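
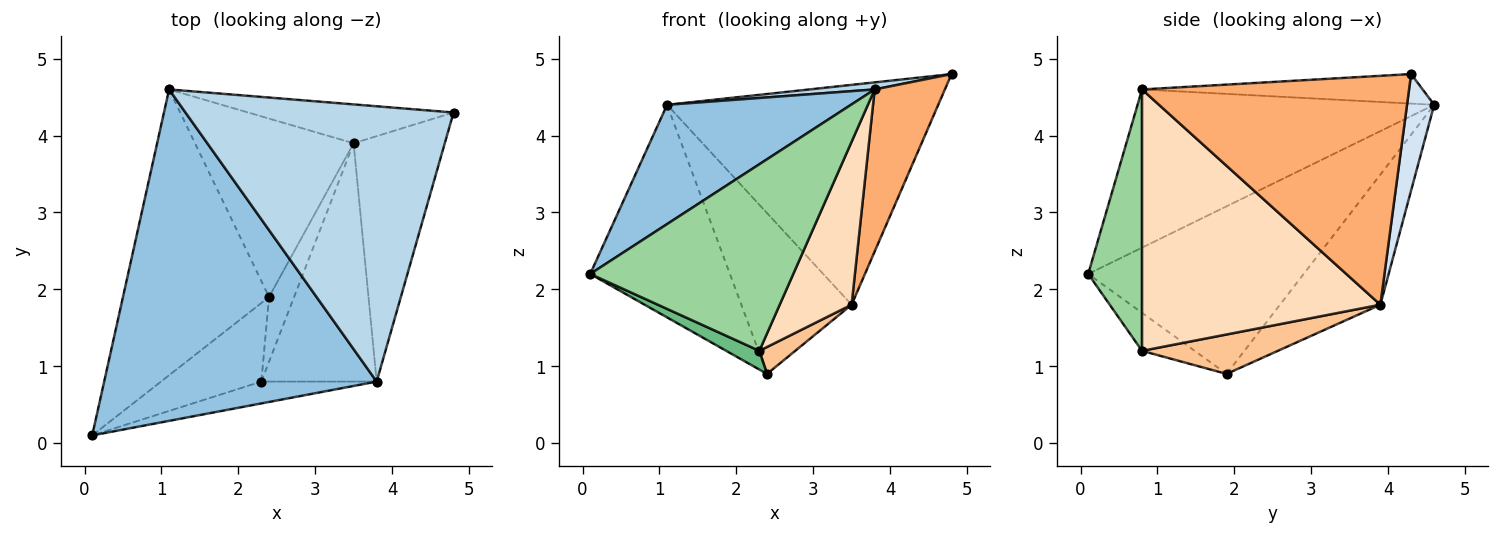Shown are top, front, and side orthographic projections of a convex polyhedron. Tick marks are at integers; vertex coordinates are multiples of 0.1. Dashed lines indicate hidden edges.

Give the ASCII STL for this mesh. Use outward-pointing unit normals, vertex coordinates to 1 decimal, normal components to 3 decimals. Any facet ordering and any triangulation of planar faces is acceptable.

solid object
 facet normal -0.677 0.439 -0.590
  outer loop
   vertex 2.4 1.9 0.9
   vertex 0.1 0.1 2.2
   vertex 1.1 4.6 4.4
  endloop
 endfacet
 facet normal -0.479 -0.297 0.826
  outer loop
   vertex 3.8 0.8 4.6
   vertex 1.1 4.6 4.4
   vertex 0.1 0.1 2.2
  endloop
 endfacet
 facet normal -0.109 -0.025 0.994
  outer loop
   vertex 3.8 0.8 4.6
   vertex 4.8 4.3 4.8
   vertex 1.1 4.6 4.4
  endloop
 endfacet
 facet normal 0.098 0.980 -0.173
  outer loop
   vertex 3.5 3.9 1.8
   vertex 1.1 4.6 4.4
   vertex 4.8 4.3 4.8
  endloop
 endfacet
 facet normal -0.520 0.572 -0.634
  outer loop
   vertex 3.5 3.9 1.8
   vertex 2.4 1.9 0.9
   vertex 1.1 4.6 4.4
  endloop
 endfacet
 facet normal 0.902 -0.237 -0.359
  outer loop
   vertex 3.5 3.9 1.8
   vertex 4.8 4.3 4.8
   vertex 3.8 0.8 4.6
  endloop
 endfacet
 facet normal 0.824 -0.218 -0.523
  outer loop
   vertex 2.3 0.8 1.2
   vertex 2.4 1.9 0.9
   vertex 3.5 3.9 1.8
  endloop
 endfacet
 facet normal 0.882 -0.266 -0.389
  outer loop
   vertex 2.3 0.8 1.2
   vertex 3.5 3.9 1.8
   vertex 3.8 0.8 4.6
  endloop
 endfacet
 facet normal -0.346 -0.218 -0.913
  outer loop
   vertex 2.3 0.8 1.2
   vertex 0.1 0.1 2.2
   vertex 2.4 1.9 0.9
  endloop
 endfacet
 facet normal 0.255 -0.961 -0.112
  outer loop
   vertex 2.3 0.8 1.2
   vertex 3.8 0.8 4.6
   vertex 0.1 0.1 2.2
  endloop
 endfacet
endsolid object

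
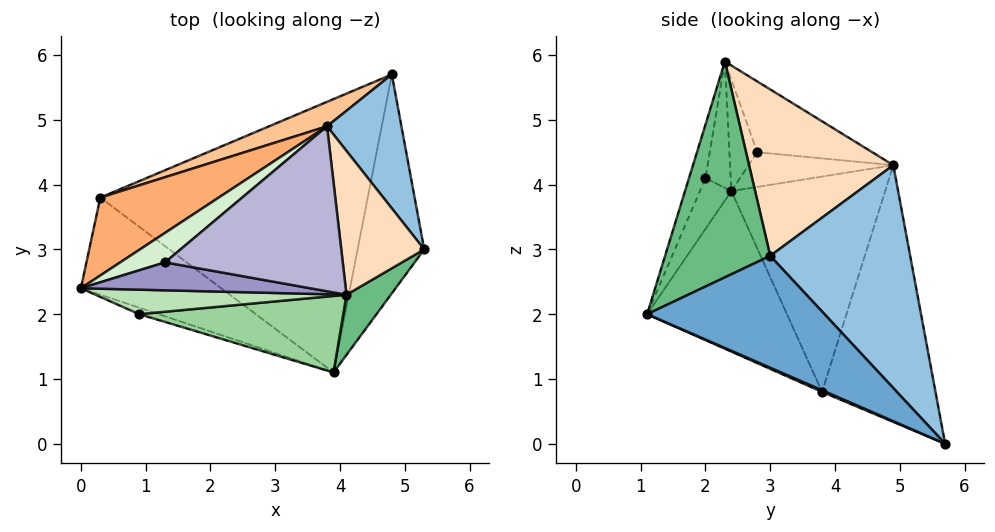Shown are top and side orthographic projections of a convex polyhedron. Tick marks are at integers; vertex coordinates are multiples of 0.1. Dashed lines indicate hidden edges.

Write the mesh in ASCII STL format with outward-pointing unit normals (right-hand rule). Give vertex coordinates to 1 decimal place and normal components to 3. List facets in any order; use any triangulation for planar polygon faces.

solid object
 facet normal 0.800 -0.364 -0.477
  outer loop
   vertex 3.9 1.1 2.0
   vertex 4.8 5.7 0.0
   vertex 5.3 3.0 2.9
  endloop
 endfacet
 facet normal 0.843 0.458 0.281
  outer loop
   vertex 3.8 4.9 4.3
   vertex 5.3 3.0 2.9
   vertex 4.8 5.7 0.0
  endloop
 endfacet
 facet normal -0.375 -0.916 -0.143
  outer loop
   vertex 0.9 2.0 4.1
   vertex 0.0 2.4 3.9
   vertex 3.9 1.1 2.0
  endloop
 endfacet
 facet normal -0.460 -0.792 -0.402
  outer loop
   vertex 0.3 3.8 0.8
   vertex 3.9 1.1 2.0
   vertex 0.0 2.4 3.9
  endloop
 endfacet
 facet normal 0.006 -0.400 -0.917
  outer loop
   vertex 0.3 3.8 0.8
   vertex 4.8 5.7 0.0
   vertex 3.9 1.1 2.0
  endloop
 endfacet
 facet normal -0.546 0.782 0.300
  outer loop
   vertex 0.3 3.8 0.8
   vertex 0.0 2.4 3.9
   vertex 3.8 4.9 4.3
  endloop
 endfacet
 facet normal -0.375 0.923 0.085
  outer loop
   vertex 0.3 3.8 0.8
   vertex 3.8 4.9 4.3
   vertex 4.8 5.7 0.0
  endloop
 endfacet
 facet normal 0.837 0.353 0.417
  outer loop
   vertex 4.1 2.3 5.9
   vertex 5.3 3.0 2.9
   vertex 3.8 4.9 4.3
  endloop
 endfacet
 facet normal 0.759 -0.633 0.156
  outer loop
   vertex 4.1 2.3 5.9
   vertex 3.9 1.1 2.0
   vertex 5.3 3.0 2.9
  endloop
 endfacet
 facet normal -0.078 -0.952 0.297
  outer loop
   vertex 4.1 2.3 5.9
   vertex 0.9 2.0 4.1
   vertex 3.9 1.1 2.0
  endloop
 endfacet
 facet normal -0.391 -0.492 0.778
  outer loop
   vertex 4.1 2.3 5.9
   vertex 0.0 2.4 3.9
   vertex 0.9 2.0 4.1
  endloop
 endfacet
 facet normal -0.477 0.627 0.616
  outer loop
   vertex 1.3 2.8 4.5
   vertex 3.8 4.9 4.3
   vertex 0.0 2.4 3.9
  endloop
 endfacet
 facet normal -0.436 0.071 0.897
  outer loop
   vertex 1.3 2.8 4.5
   vertex 0.0 2.4 3.9
   vertex 4.1 2.3 5.9
  endloop
 endfacet
 facet normal -0.327 0.468 0.821
  outer loop
   vertex 1.3 2.8 4.5
   vertex 4.1 2.3 5.9
   vertex 3.8 4.9 4.3
  endloop
 endfacet
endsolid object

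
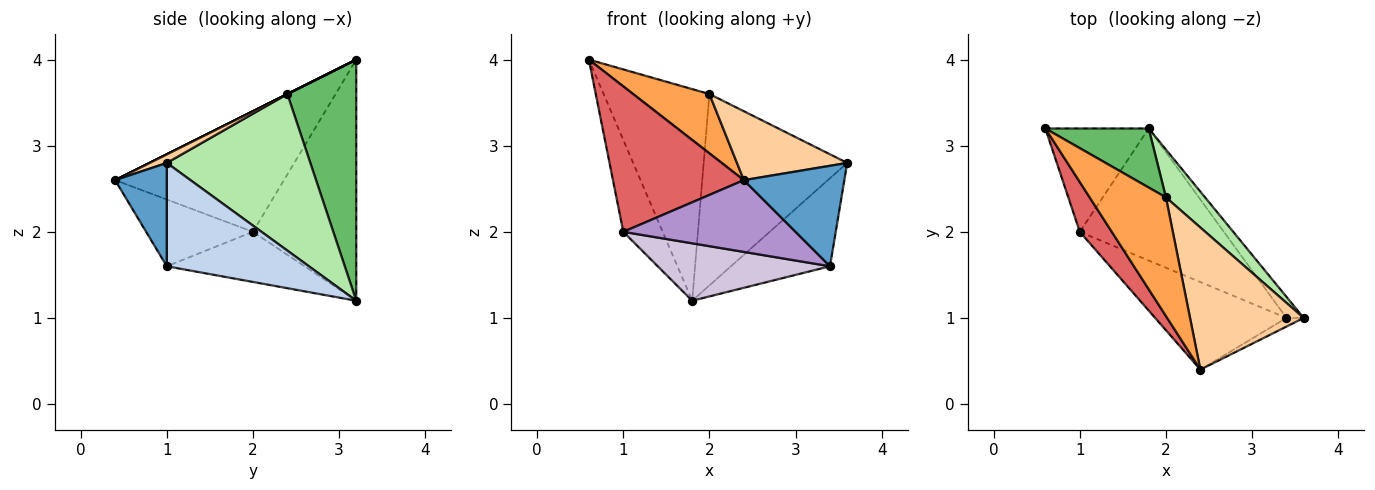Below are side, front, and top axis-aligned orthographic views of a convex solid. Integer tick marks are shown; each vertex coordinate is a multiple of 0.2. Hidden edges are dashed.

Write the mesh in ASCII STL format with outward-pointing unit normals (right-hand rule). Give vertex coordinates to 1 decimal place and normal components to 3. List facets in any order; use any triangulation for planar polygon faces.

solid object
 facet normal 0.456 -0.887 -0.076
  outer loop
   vertex 3.4 1.0 1.6
   vertex 3.6 1.0 2.8
   vertex 2.4 0.4 2.6
  endloop
 endfacet
 facet normal 0.813 0.567 -0.135
  outer loop
   vertex 3.4 1.0 1.6
   vertex 1.8 3.2 1.2
   vertex 3.6 1.0 2.8
  endloop
 endfacet
 facet normal 0.000 -0.447 0.894
  outer loop
   vertex 2.0 2.4 3.6
   vertex 0.6 3.2 4.0
   vertex 2.4 0.4 2.6
  endloop
 endfacet
 facet normal 0.068 -0.435 0.898
  outer loop
   vertex 2.0 2.4 3.6
   vertex 2.4 0.4 2.6
   vertex 3.6 1.0 2.8
  endloop
 endfacet
 facet normal 0.531 0.816 0.228
  outer loop
   vertex 2.0 2.4 3.6
   vertex 1.8 3.2 1.2
   vertex 0.6 3.2 4.0
  endloop
 endfacet
 facet normal 0.696 0.696 0.174
  outer loop
   vertex 2.0 2.4 3.6
   vertex 3.6 1.0 2.8
   vertex 1.8 3.2 1.2
  endloop
 endfacet
 facet normal -0.773 -0.600 0.205
  outer loop
   vertex 1.0 2.0 2.0
   vertex 2.4 0.4 2.6
   vertex 0.6 3.2 4.0
  endloop
 endfacet
 facet normal -0.868 0.330 -0.372
  outer loop
   vertex 1.0 2.0 2.0
   vertex 0.6 3.2 4.0
   vertex 1.8 3.2 1.2
  endloop
 endfacet
 facet normal -0.366 -0.590 -0.720
  outer loop
   vertex 1.0 2.0 2.0
   vertex 3.4 1.0 1.6
   vertex 2.4 0.4 2.6
  endloop
 endfacet
 facet normal -0.304 -0.380 -0.874
  outer loop
   vertex 1.0 2.0 2.0
   vertex 1.8 3.2 1.2
   vertex 3.4 1.0 1.6
  endloop
 endfacet
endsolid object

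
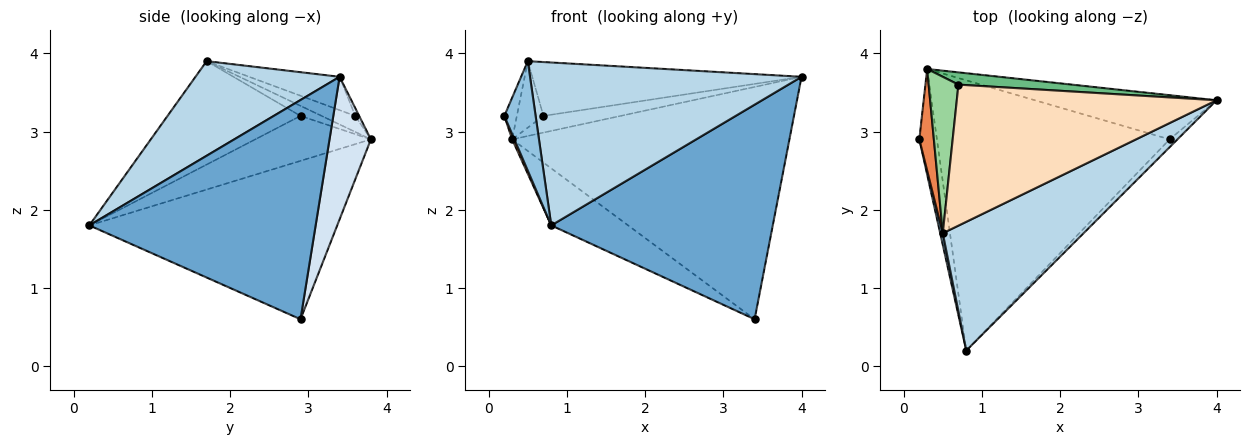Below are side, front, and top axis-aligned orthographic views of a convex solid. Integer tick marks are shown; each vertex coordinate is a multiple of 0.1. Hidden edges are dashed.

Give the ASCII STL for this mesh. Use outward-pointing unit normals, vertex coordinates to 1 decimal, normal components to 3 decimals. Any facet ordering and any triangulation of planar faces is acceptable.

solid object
 facet normal 0.714 -0.699 -0.025
  outer loop
   vertex 3.4 2.9 0.6
   vertex 4.0 3.4 3.7
   vertex 0.8 0.2 1.8
  endloop
 endfacet
 facet normal -0.973 -0.229 0.025
  outer loop
   vertex 0.5 1.7 3.9
   vertex 0.2 2.9 3.2
   vertex 0.8 0.2 1.8
  endloop
 endfacet
 facet normal 0.385 -0.724 0.572
  outer loop
   vertex 0.5 1.7 3.9
   vertex 0.8 0.2 1.8
   vertex 4.0 3.4 3.7
  endloop
 endfacet
 facet normal 0.145 0.972 -0.185
  outer loop
   vertex 0.3 3.8 2.9
   vertex 4.0 3.4 3.7
   vertex 3.4 2.9 0.6
  endloop
 endfacet
 facet normal -0.539 0.320 0.779
  outer loop
   vertex 0.3 3.8 2.9
   vertex 0.2 2.9 3.2
   vertex 0.5 1.7 3.9
  endloop
 endfacet
 facet normal -0.931 -0.018 -0.364
  outer loop
   vertex 0.3 3.8 2.9
   vertex 0.8 0.2 1.8
   vertex 0.2 2.9 3.2
  endloop
 endfacet
 facet normal -0.554 0.172 -0.814
  outer loop
   vertex 0.3 3.8 2.9
   vertex 3.4 2.9 0.6
   vertex 0.8 0.2 1.8
  endloop
 endfacet
 facet normal -0.119 0.354 0.928
  outer loop
   vertex 0.7 3.6 3.2
   vertex 0.5 1.7 3.9
   vertex 4.0 3.4 3.7
  endloop
 endfacet
 facet normal -0.041 0.805 0.591
  outer loop
   vertex 0.7 3.6 3.2
   vertex 4.0 3.4 3.7
   vertex 0.3 3.8 2.9
  endloop
 endfacet
 facet normal -0.443 0.351 0.825
  outer loop
   vertex 0.7 3.6 3.2
   vertex 0.3 3.8 2.9
   vertex 0.5 1.7 3.9
  endloop
 endfacet
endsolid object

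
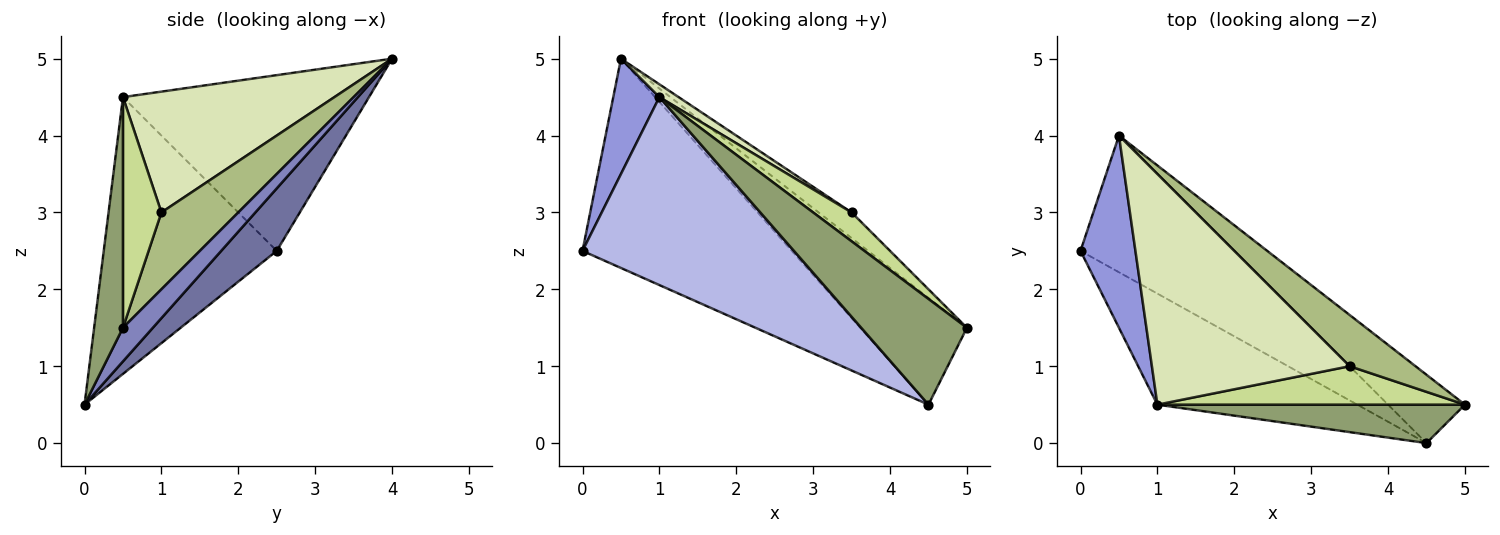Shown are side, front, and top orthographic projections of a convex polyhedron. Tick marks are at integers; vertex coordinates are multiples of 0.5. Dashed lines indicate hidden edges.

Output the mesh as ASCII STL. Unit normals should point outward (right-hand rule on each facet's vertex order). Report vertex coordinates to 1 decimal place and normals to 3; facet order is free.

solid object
 facet normal 0.217 0.817 -0.534
  outer loop
   vertex 4.5 0.0 0.5
   vertex 0.0 2.5 2.5
   vertex 0.5 4.0 5.0
  endloop
 endfacet
 facet normal 0.230 0.820 -0.525
  outer loop
   vertex 4.5 0.0 0.5
   vertex 0.5 4.0 5.0
   vertex 5.0 0.5 1.5
  endloop
 endfacet
 facet normal -0.940 -0.176 0.294
  outer loop
   vertex 1.0 0.5 4.5
   vertex 0.5 4.0 5.0
   vertex 0.0 2.5 2.5
  endloop
 endfacet
 facet normal -0.576 -0.704 -0.416
  outer loop
   vertex 1.0 0.5 4.5
   vertex 0.0 2.5 2.5
   vertex 4.5 0.0 0.5
  endloop
 endfacet
 facet normal 0.248 -0.910 0.331
  outer loop
   vertex 1.0 0.5 4.5
   vertex 4.5 0.0 0.5
   vertex 5.0 0.5 1.5
  endloop
 endfacet
 facet normal 0.722 0.309 0.619
  outer loop
   vertex 3.5 1.0 3.0
   vertex 5.0 0.5 1.5
   vertex 0.5 4.0 5.0
  endloop
 endfacet
 facet normal 0.514 -0.514 0.686
  outer loop
   vertex 3.5 1.0 3.0
   vertex 1.0 0.5 4.5
   vertex 5.0 0.5 1.5
  endloop
 endfacet
 facet normal 0.521 -0.047 0.852
  outer loop
   vertex 3.5 1.0 3.0
   vertex 0.5 4.0 5.0
   vertex 1.0 0.5 4.5
  endloop
 endfacet
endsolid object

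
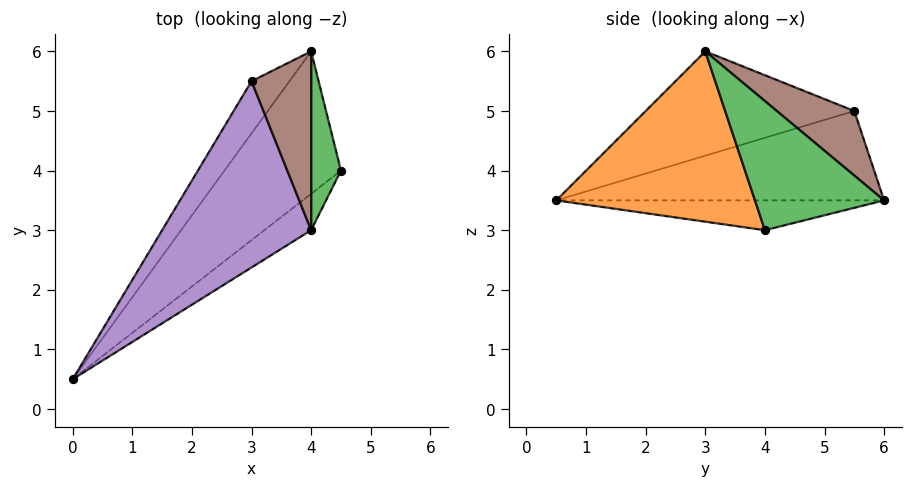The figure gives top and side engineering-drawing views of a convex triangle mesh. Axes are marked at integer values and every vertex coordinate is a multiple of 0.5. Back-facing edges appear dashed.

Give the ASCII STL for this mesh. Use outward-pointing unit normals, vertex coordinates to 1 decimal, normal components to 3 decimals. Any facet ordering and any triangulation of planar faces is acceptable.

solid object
 facet normal -0.244 0.177 -0.953
  outer loop
   vertex 4.0 6.0 3.5
   vertex 4.5 4.0 3.0
   vertex 0.0 0.5 3.5
  endloop
 endfacet
 facet normal 0.594 -0.787 -0.163
  outer loop
   vertex 4.0 3.0 6.0
   vertex 0.0 0.5 3.5
   vertex 4.5 4.0 3.0
  endloop
 endfacet
 facet normal 0.958 0.184 0.221
  outer loop
   vertex 4.0 3.0 6.0
   vertex 4.5 4.0 3.0
   vertex 4.0 6.0 3.5
  endloop
 endfacet
 facet normal -0.765 0.556 -0.325
  outer loop
   vertex 3.0 5.5 5.0
   vertex 4.0 6.0 3.5
   vertex 0.0 0.5 3.5
  endloop
 endfacet
 facet normal -0.571 0.098 0.815
  outer loop
   vertex 3.0 5.5 5.0
   vertex 0.0 0.5 3.5
   vertex 4.0 3.0 6.0
  endloop
 endfacet
 facet normal 0.640 0.492 0.590
  outer loop
   vertex 3.0 5.5 5.0
   vertex 4.0 3.0 6.0
   vertex 4.0 6.0 3.5
  endloop
 endfacet
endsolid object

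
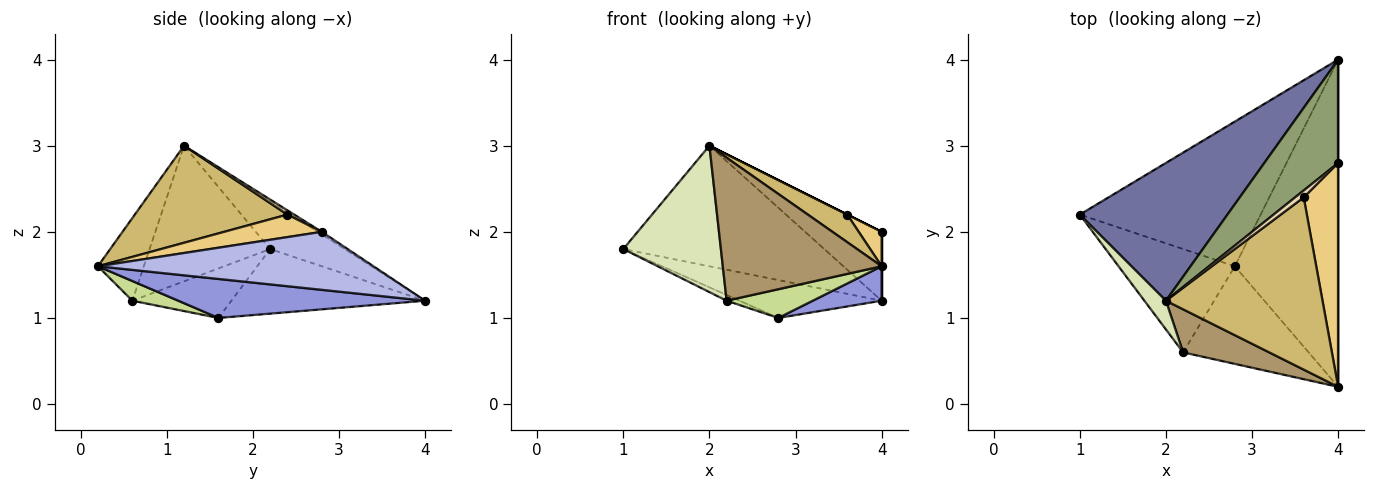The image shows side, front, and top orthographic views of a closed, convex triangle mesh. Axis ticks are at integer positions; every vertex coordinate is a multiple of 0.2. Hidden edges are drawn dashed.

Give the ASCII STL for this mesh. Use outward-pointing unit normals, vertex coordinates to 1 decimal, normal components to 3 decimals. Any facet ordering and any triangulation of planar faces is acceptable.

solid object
 facet normal -0.238 0.640 0.731
  outer loop
   vertex 2.0 1.2 3.0
   vertex 4.0 4.0 1.2
   vertex 1.0 2.2 1.8
  endloop
 endfacet
 facet normal -0.327 0.239 -0.914
  outer loop
   vertex 2.8 1.6 1.0
   vertex 1.0 2.2 1.8
   vertex 4.0 4.0 1.2
  endloop
 endfacet
 facet normal 0.351 -0.098 -0.931
  outer loop
   vertex 2.8 1.6 1.0
   vertex 4.0 4.0 1.2
   vertex 4.0 0.2 1.6
  endloop
 endfacet
 facet normal 1.000 0.000 0.000
  outer loop
   vertex 4.0 2.8 2.0
   vertex 4.0 0.2 1.6
   vertex 4.0 4.0 1.2
  endloop
 endfacet
 facet normal -0.028 0.554 0.832
  outer loop
   vertex 4.0 2.8 2.0
   vertex 4.0 4.0 1.2
   vertex 2.0 1.2 3.0
  endloop
 endfacet
 facet normal -0.391 0.051 -0.919
  outer loop
   vertex 2.2 0.6 1.2
   vertex 1.0 2.2 1.8
   vertex 2.8 1.6 1.0
  endloop
 endfacet
 facet normal 0.149 -0.279 -0.949
  outer loop
   vertex 2.2 0.6 1.2
   vertex 2.8 1.6 1.0
   vertex 4.0 0.2 1.6
  endloop
 endfacet
 facet normal -0.771 -0.624 0.122
  outer loop
   vertex 2.2 0.6 1.2
   vertex 2.0 1.2 3.0
   vertex 1.0 2.2 1.8
  endloop
 endfacet
 facet normal -0.267 -0.923 0.278
  outer loop
   vertex 2.2 0.6 1.2
   vertex 4.0 0.2 1.6
   vertex 2.0 1.2 3.0
  endloop
 endfacet
 facet normal 0.522 -0.135 0.842
  outer loop
   vertex 3.6 2.4 2.2
   vertex 2.0 1.2 3.0
   vertex 4.0 0.2 1.6
  endloop
 endfacet
 facet normal 0.543 -0.128 0.830
  outer loop
   vertex 3.6 2.4 2.2
   vertex 4.0 0.2 1.6
   vertex 4.0 2.8 2.0
  endloop
 endfacet
 facet normal 0.447 0.000 0.894
  outer loop
   vertex 3.6 2.4 2.2
   vertex 4.0 2.8 2.0
   vertex 2.0 1.2 3.0
  endloop
 endfacet
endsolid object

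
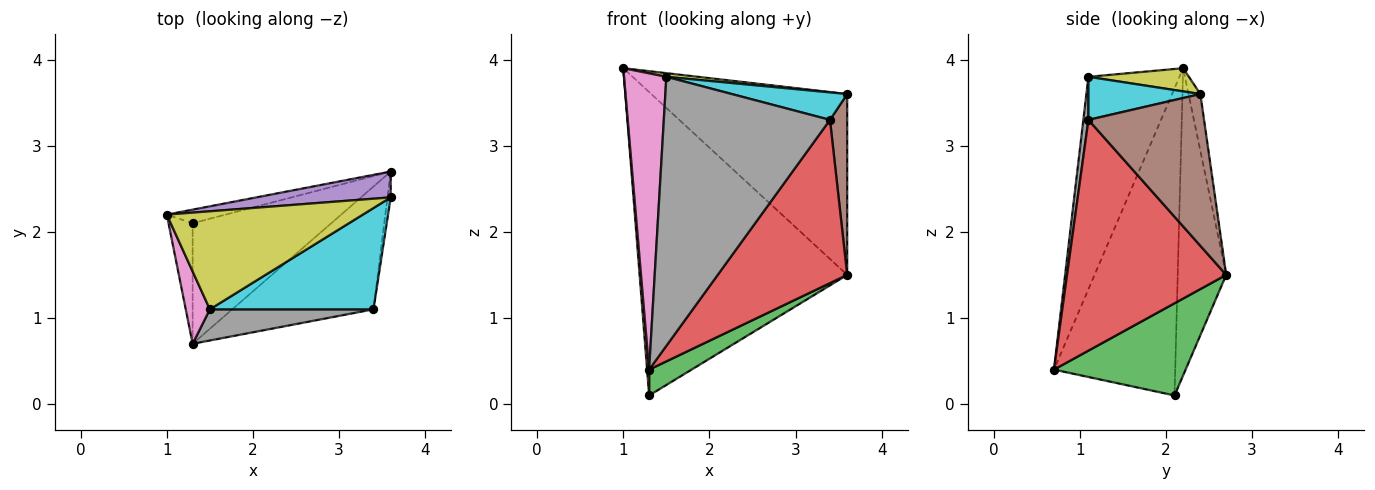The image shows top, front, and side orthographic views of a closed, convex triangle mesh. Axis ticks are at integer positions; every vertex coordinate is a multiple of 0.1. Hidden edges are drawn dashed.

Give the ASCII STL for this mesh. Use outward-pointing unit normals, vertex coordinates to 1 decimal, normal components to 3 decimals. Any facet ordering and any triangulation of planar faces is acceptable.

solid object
 facet normal -0.227 0.973 -0.044
  outer loop
   vertex 1.3 2.1 0.1
   vertex 1.0 2.2 3.9
   vertex 3.6 2.7 1.5
  endloop
 endfacet
 facet normal -0.997 -0.017 -0.078
  outer loop
   vertex 1.3 2.1 0.1
   vertex 1.3 0.7 0.4
   vertex 1.0 2.2 3.9
  endloop
 endfacet
 facet normal 0.545 -0.176 -0.820
  outer loop
   vertex 1.3 2.1 0.1
   vertex 3.6 2.7 1.5
   vertex 1.3 0.7 0.4
  endloop
 endfacet
 facet normal 0.701 -0.570 -0.429
  outer loop
   vertex 3.4 1.1 3.3
   vertex 1.3 0.7 0.4
   vertex 3.6 2.7 1.5
  endloop
 endfacet
 facet normal -0.060 0.988 0.141
  outer loop
   vertex 3.6 2.4 3.6
   vertex 3.6 2.7 1.5
   vertex 1.0 2.2 3.9
  endloop
 endfacet
 facet normal 0.989 -0.147 -0.021
  outer loop
   vertex 3.6 2.4 3.6
   vertex 3.4 1.1 3.3
   vertex 3.6 2.7 1.5
  endloop
 endfacet
 facet normal -0.902 -0.419 0.102
  outer loop
   vertex 1.5 1.1 3.8
   vertex 1.0 2.2 3.9
   vertex 1.3 0.7 0.4
  endloop
 endfacet
 facet normal 0.030 -0.993 0.115
  outer loop
   vertex 1.5 1.1 3.8
   vertex 1.3 0.7 0.4
   vertex 3.4 1.1 3.3
  endloop
 endfacet
 facet normal 0.117 -0.037 0.992
  outer loop
   vertex 1.5 1.1 3.8
   vertex 3.6 2.4 3.6
   vertex 1.0 2.2 3.9
  endloop
 endfacet
 facet normal 0.246 -0.254 0.935
  outer loop
   vertex 1.5 1.1 3.8
   vertex 3.4 1.1 3.3
   vertex 3.6 2.4 3.6
  endloop
 endfacet
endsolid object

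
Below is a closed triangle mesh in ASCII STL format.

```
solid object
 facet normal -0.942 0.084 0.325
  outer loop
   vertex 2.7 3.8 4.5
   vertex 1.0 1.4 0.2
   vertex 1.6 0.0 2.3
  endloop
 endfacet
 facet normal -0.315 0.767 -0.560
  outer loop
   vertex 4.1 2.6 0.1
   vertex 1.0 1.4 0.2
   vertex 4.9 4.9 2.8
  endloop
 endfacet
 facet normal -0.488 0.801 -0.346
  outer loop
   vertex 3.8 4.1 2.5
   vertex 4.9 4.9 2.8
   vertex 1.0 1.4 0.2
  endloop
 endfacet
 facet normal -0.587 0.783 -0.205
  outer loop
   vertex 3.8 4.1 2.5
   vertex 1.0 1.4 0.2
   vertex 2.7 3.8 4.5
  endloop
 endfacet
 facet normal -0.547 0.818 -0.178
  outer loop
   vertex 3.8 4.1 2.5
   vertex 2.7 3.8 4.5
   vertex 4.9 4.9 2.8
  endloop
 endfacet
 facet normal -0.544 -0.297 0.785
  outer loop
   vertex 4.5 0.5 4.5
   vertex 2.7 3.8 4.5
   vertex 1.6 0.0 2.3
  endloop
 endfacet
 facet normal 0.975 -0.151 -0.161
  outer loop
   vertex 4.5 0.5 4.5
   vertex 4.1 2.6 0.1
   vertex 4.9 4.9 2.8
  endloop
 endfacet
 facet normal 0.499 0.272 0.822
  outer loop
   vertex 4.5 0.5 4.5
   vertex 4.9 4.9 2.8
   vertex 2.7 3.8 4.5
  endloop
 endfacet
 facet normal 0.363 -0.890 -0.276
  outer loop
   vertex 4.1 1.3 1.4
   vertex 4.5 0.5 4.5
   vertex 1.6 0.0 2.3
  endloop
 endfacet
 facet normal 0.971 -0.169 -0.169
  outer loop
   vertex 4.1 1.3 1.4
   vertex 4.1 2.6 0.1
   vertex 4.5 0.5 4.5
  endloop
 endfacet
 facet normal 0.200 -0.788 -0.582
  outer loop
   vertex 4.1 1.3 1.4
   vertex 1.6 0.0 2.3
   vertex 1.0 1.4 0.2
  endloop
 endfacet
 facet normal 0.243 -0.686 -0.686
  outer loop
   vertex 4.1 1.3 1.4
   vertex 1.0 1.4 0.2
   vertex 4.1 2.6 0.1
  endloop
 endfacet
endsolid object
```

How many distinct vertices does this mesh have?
8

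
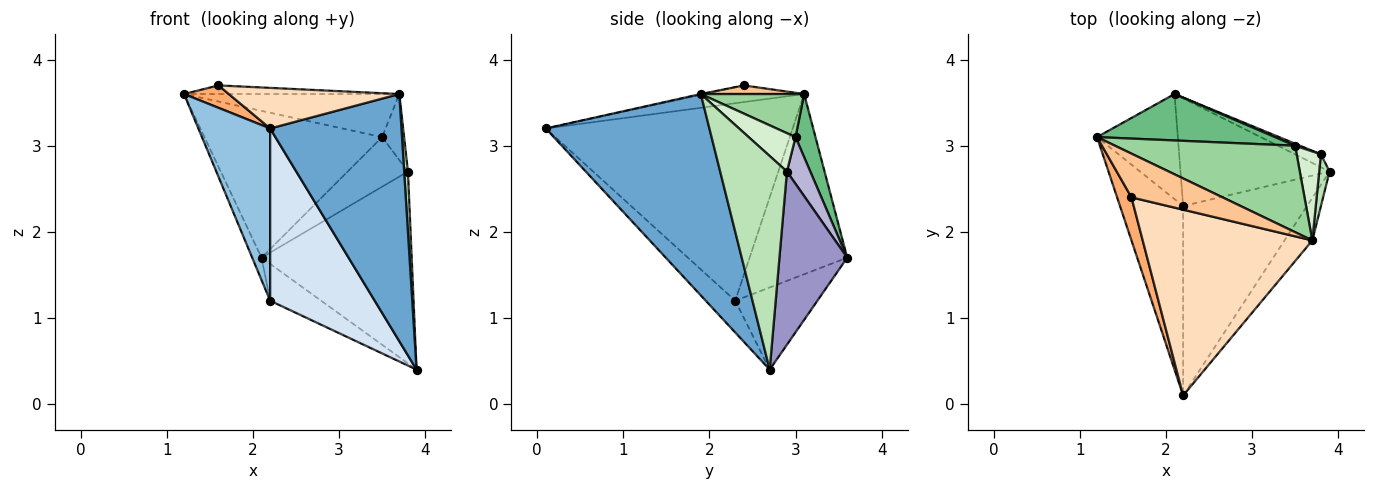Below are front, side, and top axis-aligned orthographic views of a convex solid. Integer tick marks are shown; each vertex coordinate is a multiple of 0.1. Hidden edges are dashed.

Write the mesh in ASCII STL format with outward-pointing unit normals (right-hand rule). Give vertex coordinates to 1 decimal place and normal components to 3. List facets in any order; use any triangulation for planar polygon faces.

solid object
 facet normal 0.775 -0.622 -0.107
  outer loop
   vertex 3.7 1.9 3.6
   vertex 2.2 0.1 3.2
   vertex 3.9 2.7 0.4
  endloop
 endfacet
 facet normal -0.918 -0.267 -0.294
  outer loop
   vertex 2.2 2.3 1.2
   vertex 2.2 0.1 3.2
   vertex 1.2 3.1 3.6
  endloop
 endfacet
 facet normal -0.909 0.087 -0.408
  outer loop
   vertex 2.2 2.3 1.2
   vertex 1.2 3.1 3.6
   vertex 2.1 3.6 1.7
  endloop
 endfacet
 facet normal -0.187 -0.661 -0.727
  outer loop
   vertex 2.2 2.3 1.2
   vertex 3.9 2.7 0.4
   vertex 2.2 0.1 3.2
  endloop
 endfacet
 facet normal -0.462 0.287 -0.839
  outer loop
   vertex 2.2 2.3 1.2
   vertex 2.1 3.6 1.7
   vertex 3.9 2.7 0.4
  endloop
 endfacet
 facet normal -0.717 -0.322 0.618
  outer loop
   vertex 1.6 2.4 3.7
   vertex 1.2 3.1 3.6
   vertex 2.2 0.1 3.2
  endloop
 endfacet
 facet normal 0.092 0.192 0.977
  outer loop
   vertex 1.6 2.4 3.7
   vertex 3.7 1.9 3.6
   vertex 1.2 3.1 3.6
  endloop
 endfacet
 facet normal -0.004 -0.214 0.977
  outer loop
   vertex 1.6 2.4 3.7
   vertex 2.2 0.1 3.2
   vertex 3.7 1.9 3.6
  endloop
 endfacet
 facet normal 0.106 0.948 0.300
  outer loop
   vertex 3.5 3.0 3.1
   vertex 2.1 3.6 1.7
   vertex 1.2 3.1 3.6
  endloop
 endfacet
 facet normal 0.209 0.436 0.875
  outer loop
   vertex 3.5 3.0 3.1
   vertex 1.2 3.1 3.6
   vertex 3.7 1.9 3.6
  endloop
 endfacet
 facet normal 0.997 -0.056 0.048
  outer loop
   vertex 3.8 2.9 2.7
   vertex 3.7 1.9 3.6
   vertex 3.9 2.7 0.4
  endloop
 endfacet
 facet normal 0.786 0.369 0.497
  outer loop
   vertex 3.8 2.9 2.7
   vertex 3.5 3.0 3.1
   vertex 3.7 1.9 3.6
  endloop
 endfacet
 facet normal 0.411 0.910 -0.061
  outer loop
   vertex 3.8 2.9 2.7
   vertex 3.9 2.7 0.4
   vertex 2.1 3.6 1.7
  endloop
 endfacet
 facet normal 0.361 0.932 0.038
  outer loop
   vertex 3.8 2.9 2.7
   vertex 2.1 3.6 1.7
   vertex 3.5 3.0 3.1
  endloop
 endfacet
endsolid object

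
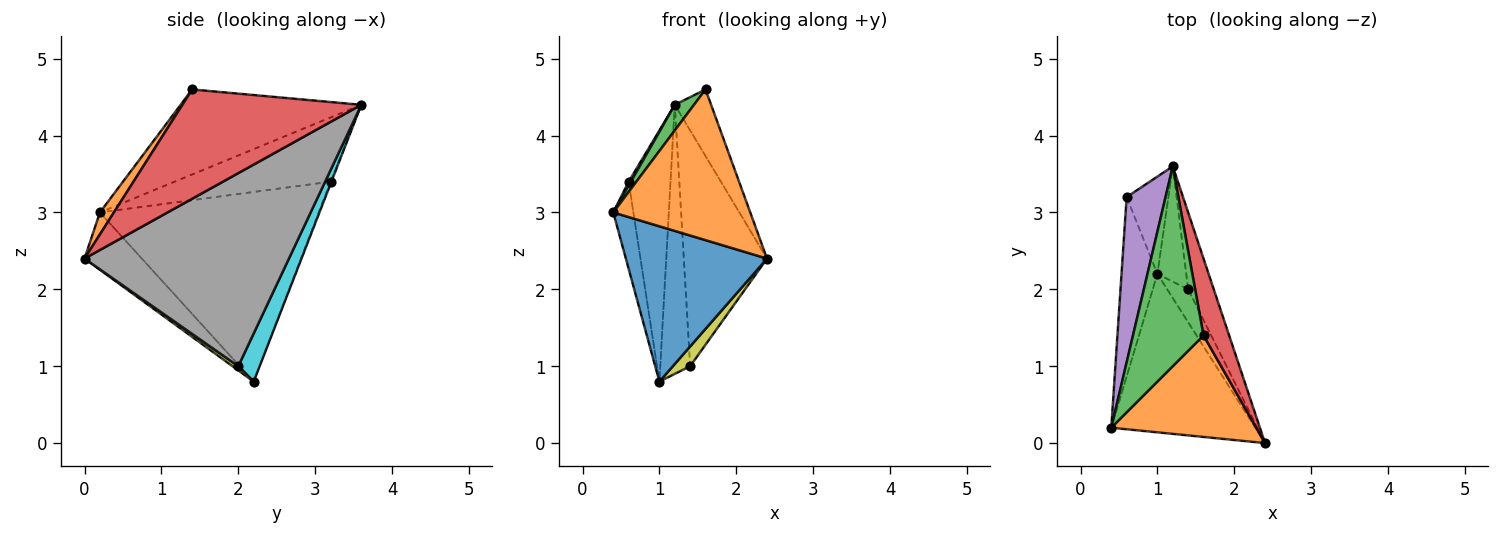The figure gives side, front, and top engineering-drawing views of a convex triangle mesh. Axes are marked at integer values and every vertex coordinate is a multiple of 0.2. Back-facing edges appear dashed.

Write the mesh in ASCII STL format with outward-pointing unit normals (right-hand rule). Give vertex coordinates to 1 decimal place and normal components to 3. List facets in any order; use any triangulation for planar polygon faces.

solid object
 facet normal -0.273 -0.673 -0.687
  outer loop
   vertex 1.0 2.2 0.8
   vertex 2.4 0.0 2.4
   vertex 0.4 0.2 3.0
  endloop
 endfacet
 facet normal 0.084 -0.826 0.557
  outer loop
   vertex 1.6 1.4 4.6
   vertex 0.4 0.2 3.0
   vertex 2.4 0.0 2.4
  endloop
 endfacet
 facet normal -0.767 -0.082 0.636
  outer loop
   vertex 1.6 1.4 4.6
   vertex 1.2 3.6 4.4
   vertex 0.4 0.2 3.0
  endloop
 endfacet
 facet normal 0.955 0.194 0.224
  outer loop
   vertex 1.6 1.4 4.6
   vertex 2.4 0.0 2.4
   vertex 1.2 3.6 4.4
  endloop
 endfacet
 facet normal -0.855 -0.012 0.518
  outer loop
   vertex 0.6 3.2 3.4
   vertex 0.4 0.2 3.0
   vertex 1.2 3.6 4.4
  endloop
 endfacet
 facet normal -0.979 0.090 -0.185
  outer loop
   vertex 0.6 3.2 3.4
   vertex 1.0 2.2 0.8
   vertex 0.4 0.2 3.0
  endloop
 endfacet
 facet normal -0.019 0.932 -0.361
  outer loop
   vertex 0.6 3.2 3.4
   vertex 1.2 3.6 4.4
   vertex 1.0 2.2 0.8
  endloop
 endfacet
 facet normal 0.919 0.374 -0.122
  outer loop
   vertex 1.4 2.0 1.0
   vertex 1.2 3.6 4.4
   vertex 2.4 0.0 2.4
  endloop
 endfacet
 facet normal 0.169 -0.507 -0.845
  outer loop
   vertex 1.4 2.0 1.0
   vertex 2.4 0.0 2.4
   vertex 1.0 2.2 0.8
  endloop
 endfacet
 facet normal 0.549 0.768 -0.329
  outer loop
   vertex 1.4 2.0 1.0
   vertex 1.0 2.2 0.8
   vertex 1.2 3.6 4.4
  endloop
 endfacet
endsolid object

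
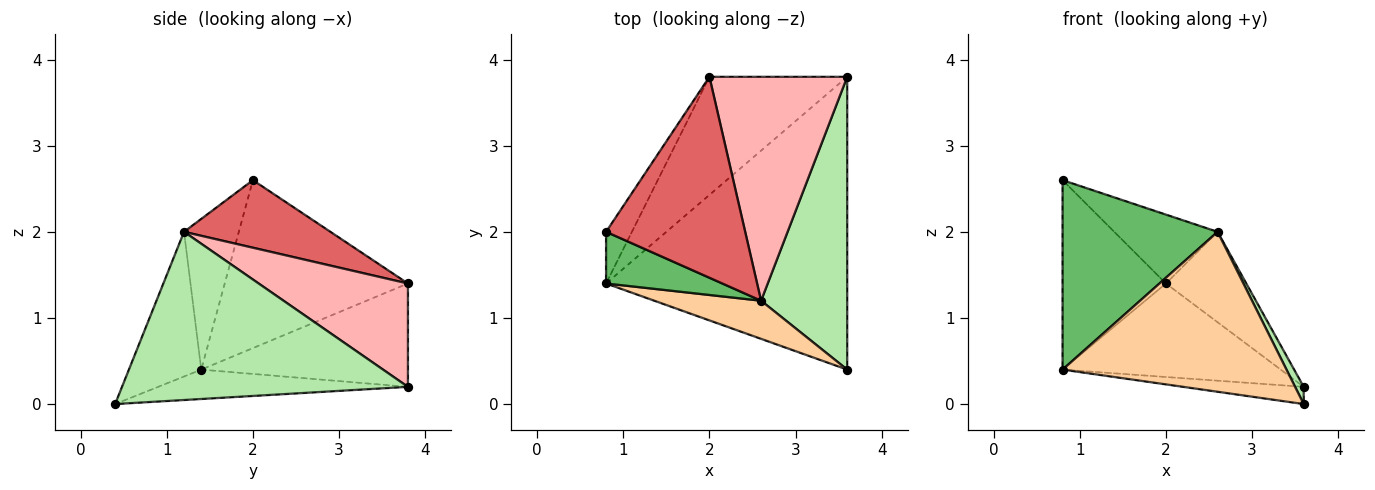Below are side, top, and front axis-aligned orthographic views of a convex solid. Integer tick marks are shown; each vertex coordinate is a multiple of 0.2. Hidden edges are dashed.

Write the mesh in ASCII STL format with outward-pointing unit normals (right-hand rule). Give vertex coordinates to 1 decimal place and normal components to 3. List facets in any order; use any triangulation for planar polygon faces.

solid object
 facet normal -0.863 0.487 -0.133
  outer loop
   vertex 0.8 2.0 2.6
   vertex 2.0 3.8 1.4
   vertex 0.8 1.4 0.4
  endloop
 endfacet
 facet normal -0.121 0.058 -0.991
  outer loop
   vertex 3.6 3.8 0.2
   vertex 3.6 0.4 0.0
   vertex 0.8 1.4 0.4
  endloop
 endfacet
 facet normal -0.507 0.535 -0.676
  outer loop
   vertex 3.6 3.8 0.2
   vertex 0.8 1.4 0.4
   vertex 2.0 3.8 1.4
  endloop
 endfacet
 facet normal -0.300 -0.928 0.221
  outer loop
   vertex 2.6 1.2 2.0
   vertex 0.8 1.4 0.4
   vertex 3.6 0.4 0.0
  endloop
 endfacet
 facet normal -0.323 -0.913 0.249
  outer loop
   vertex 2.6 1.2 2.0
   vertex 0.8 2.0 2.6
   vertex 0.8 1.4 0.4
  endloop
 endfacet
 facet normal 0.890 -0.027 0.456
  outer loop
   vertex 2.6 1.2 2.0
   vertex 3.6 0.4 0.0
   vertex 3.6 3.8 0.2
  endloop
 endfacet
 facet normal 0.418 0.295 0.860
  outer loop
   vertex 2.6 1.2 2.0
   vertex 2.0 3.8 1.4
   vertex 0.8 2.0 2.6
  endloop
 endfacet
 facet normal 0.571 0.307 0.761
  outer loop
   vertex 2.6 1.2 2.0
   vertex 3.6 3.8 0.2
   vertex 2.0 3.8 1.4
  endloop
 endfacet
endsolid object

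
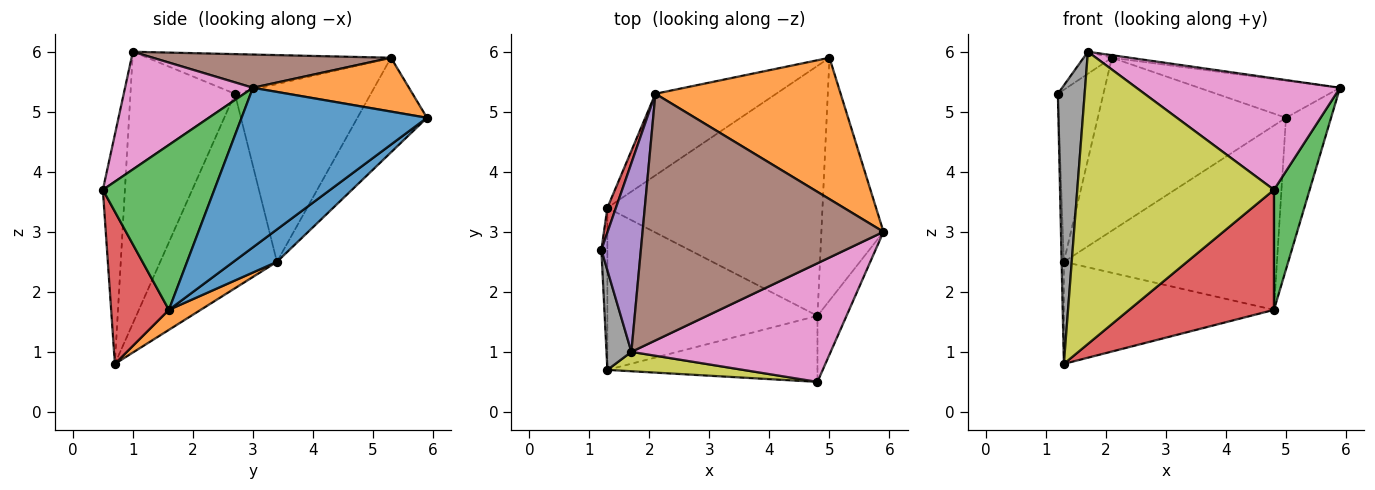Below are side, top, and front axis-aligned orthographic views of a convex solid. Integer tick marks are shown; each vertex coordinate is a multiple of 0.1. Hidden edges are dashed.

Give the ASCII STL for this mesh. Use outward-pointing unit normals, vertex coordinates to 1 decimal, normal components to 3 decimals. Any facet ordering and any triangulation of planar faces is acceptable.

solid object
 facet normal 0.909 0.221 -0.354
  outer loop
   vertex 4.8 1.6 1.7
   vertex 5.0 5.9 4.9
   vertex 5.9 3.0 5.4
  endloop
 endfacet
 facet normal 0.271 0.244 0.931
  outer loop
   vertex 2.1 5.3 5.9
   vertex 5.9 3.0 5.4
   vertex 5.0 5.9 4.9
  endloop
 endfacet
 facet normal 0.939 -0.301 -0.165
  outer loop
   vertex 4.8 0.5 3.7
   vertex 4.8 1.6 1.7
   vertex 5.9 3.0 5.4
  endloop
 endfacet
 facet normal 0.330 -0.827 -0.455
  outer loop
   vertex 4.8 0.5 3.7
   vertex 1.3 0.7 0.8
   vertex 4.8 1.6 1.7
  endloop
 endfacet
 facet normal -0.706 0.082 0.703
  outer loop
   vertex 1.7 1.0 6.0
   vertex 2.1 5.3 5.9
   vertex 1.2 2.7 5.3
  endloop
 endfacet
 facet normal 0.137 0.010 0.991
  outer loop
   vertex 1.7 1.0 6.0
   vertex 5.9 3.0 5.4
   vertex 2.1 5.3 5.9
  endloop
 endfacet
 facet normal 0.395 -0.629 0.669
  outer loop
   vertex 1.7 1.0 6.0
   vertex 4.8 0.5 3.7
   vertex 5.9 3.0 5.4
  endloop
 endfacet
 facet normal -0.965 -0.247 0.088
  outer loop
   vertex 1.7 1.0 6.0
   vertex 1.2 2.7 5.3
   vertex 1.3 0.7 0.8
  endloop
 endfacet
 facet normal -0.111 -0.992 0.066
  outer loop
   vertex 1.7 1.0 6.0
   vertex 1.3 0.7 0.8
   vertex 4.8 0.5 3.7
  endloop
 endfacet
 facet normal -0.317 0.858 -0.405
  outer loop
   vertex 1.3 3.4 2.5
   vertex 2.1 5.3 5.9
   vertex 5.0 5.9 4.9
  endloop
 endfacet
 facet normal 0.120 0.589 -0.799
  outer loop
   vertex 1.3 3.4 2.5
   vertex 5.0 5.9 4.9
   vertex 4.8 1.6 1.7
  endloop
 endfacet
 facet normal 0.080 0.531 -0.843
  outer loop
   vertex 1.3 3.4 2.5
   vertex 4.8 1.6 1.7
   vertex 1.3 0.7 0.8
  endloop
 endfacet
 facet normal -0.999 0.019 -0.031
  outer loop
   vertex 1.3 3.4 2.5
   vertex 1.3 0.7 0.8
   vertex 1.2 2.7 5.3
  endloop
 endfacet
 facet normal -0.947 0.317 0.046
  outer loop
   vertex 1.3 3.4 2.5
   vertex 1.2 2.7 5.3
   vertex 2.1 5.3 5.9
  endloop
 endfacet
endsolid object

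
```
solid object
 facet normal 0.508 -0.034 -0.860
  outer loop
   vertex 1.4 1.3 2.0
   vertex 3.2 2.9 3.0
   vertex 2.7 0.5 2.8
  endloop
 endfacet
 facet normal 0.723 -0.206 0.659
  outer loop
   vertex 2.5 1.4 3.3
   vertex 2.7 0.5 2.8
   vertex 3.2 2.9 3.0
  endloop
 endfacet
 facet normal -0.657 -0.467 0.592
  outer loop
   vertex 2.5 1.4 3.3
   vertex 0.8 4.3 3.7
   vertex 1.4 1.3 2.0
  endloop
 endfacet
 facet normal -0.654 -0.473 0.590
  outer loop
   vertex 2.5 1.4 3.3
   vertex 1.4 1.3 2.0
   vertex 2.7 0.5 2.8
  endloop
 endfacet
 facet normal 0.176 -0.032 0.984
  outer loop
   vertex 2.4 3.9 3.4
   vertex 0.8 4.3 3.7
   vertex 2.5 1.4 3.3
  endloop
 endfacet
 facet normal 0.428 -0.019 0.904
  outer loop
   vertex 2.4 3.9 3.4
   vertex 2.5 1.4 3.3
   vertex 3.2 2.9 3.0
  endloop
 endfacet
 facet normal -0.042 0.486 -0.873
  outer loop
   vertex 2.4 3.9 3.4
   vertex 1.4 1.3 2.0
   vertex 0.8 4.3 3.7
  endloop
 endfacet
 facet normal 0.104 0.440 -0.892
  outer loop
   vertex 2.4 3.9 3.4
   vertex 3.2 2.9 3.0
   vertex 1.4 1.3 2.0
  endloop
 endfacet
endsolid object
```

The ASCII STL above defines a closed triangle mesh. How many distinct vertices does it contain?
6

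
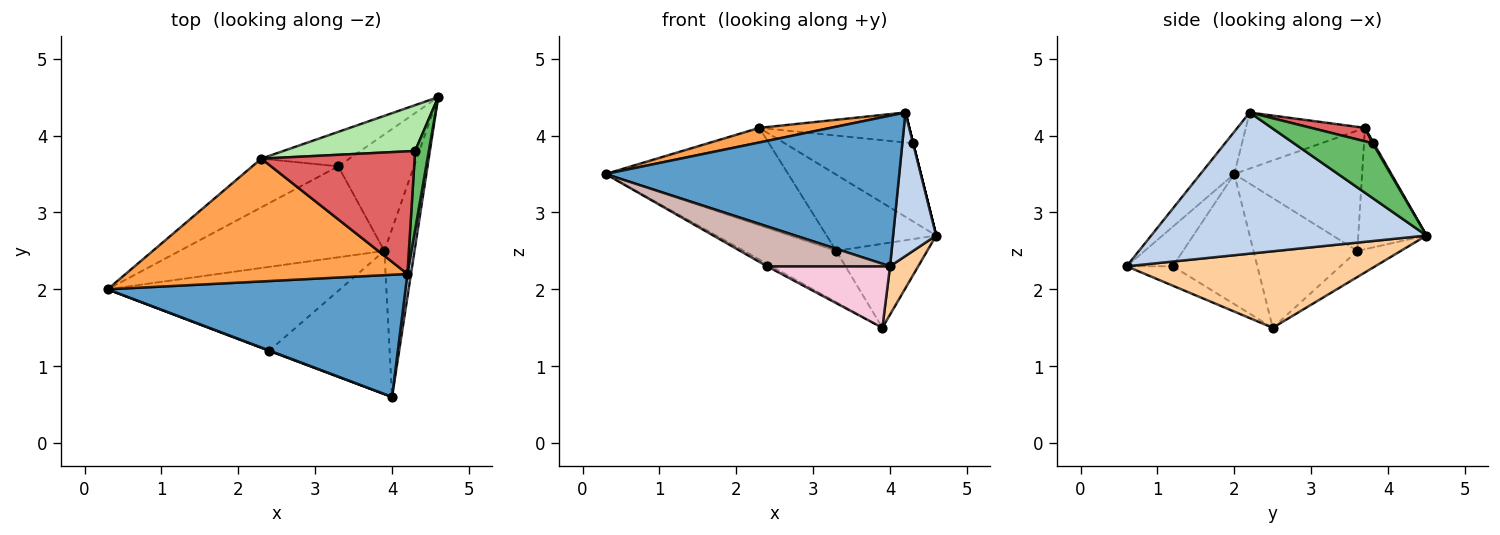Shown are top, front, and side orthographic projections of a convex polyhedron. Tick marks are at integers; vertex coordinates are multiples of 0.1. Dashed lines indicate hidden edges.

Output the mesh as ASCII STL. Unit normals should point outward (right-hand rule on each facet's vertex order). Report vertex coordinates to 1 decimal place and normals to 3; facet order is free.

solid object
 facet normal -0.089 -0.773 0.628
  outer loop
   vertex 4.2 2.2 4.3
   vertex 0.3 2.0 3.5
   vertex 4.0 0.6 2.3
  endloop
 endfacet
 facet normal 0.988 -0.154 0.025
  outer loop
   vertex 4.2 2.2 4.3
   vertex 4.0 0.6 2.3
   vertex 4.6 4.5 2.7
  endloop
 endfacet
 facet normal -0.194 -0.116 0.974
  outer loop
   vertex 2.3 3.7 4.1
   vertex 0.3 2.0 3.5
   vertex 4.2 2.2 4.3
  endloop
 endfacet
 facet normal 0.925 -0.105 -0.365
  outer loop
   vertex 3.9 2.5 1.5
   vertex 4.6 4.5 2.7
   vertex 4.0 0.6 2.3
  endloop
 endfacet
 facet normal 0.970 0.000 0.243
  outer loop
   vertex 4.3 3.8 3.9
   vertex 4.2 2.2 4.3
   vertex 4.6 4.5 2.7
  endloop
 endfacet
 facet normal 0.007 0.863 0.505
  outer loop
   vertex 4.3 3.8 3.9
   vertex 4.6 4.5 2.7
   vertex 2.3 3.7 4.1
  endloop
 endfacet
 facet normal 0.085 0.237 0.968
  outer loop
   vertex 4.3 3.8 3.9
   vertex 2.3 3.7 4.1
   vertex 4.2 2.2 4.3
  endloop
 endfacet
 facet normal -0.483 0.430 -0.763
  outer loop
   vertex 3.3 3.6 2.5
   vertex 3.9 2.5 1.5
   vertex 0.3 2.0 3.5
  endloop
 endfacet
 facet normal -0.270 0.563 -0.781
  outer loop
   vertex 3.3 3.6 2.5
   vertex 4.6 4.5 2.7
   vertex 3.9 2.5 1.5
  endloop
 endfacet
 facet normal -0.531 0.758 -0.379
  outer loop
   vertex 3.3 3.6 2.5
   vertex 0.3 2.0 3.5
   vertex 2.3 3.7 4.1
  endloop
 endfacet
 facet normal -0.494 0.793 -0.358
  outer loop
   vertex 3.3 3.6 2.5
   vertex 2.3 3.7 4.1
   vertex 4.6 4.5 2.7
  endloop
 endfacet
 facet normal -0.351 -0.936 0.010
  outer loop
   vertex 2.4 1.2 2.3
   vertex 4.0 0.6 2.3
   vertex 0.3 2.0 3.5
  endloop
 endfacet
 facet normal -0.488 0.027 -0.872
  outer loop
   vertex 2.4 1.2 2.3
   vertex 0.3 2.0 3.5
   vertex 3.9 2.5 1.5
  endloop
 endfacet
 facet normal -0.146 -0.390 -0.909
  outer loop
   vertex 2.4 1.2 2.3
   vertex 3.9 2.5 1.5
   vertex 4.0 0.6 2.3
  endloop
 endfacet
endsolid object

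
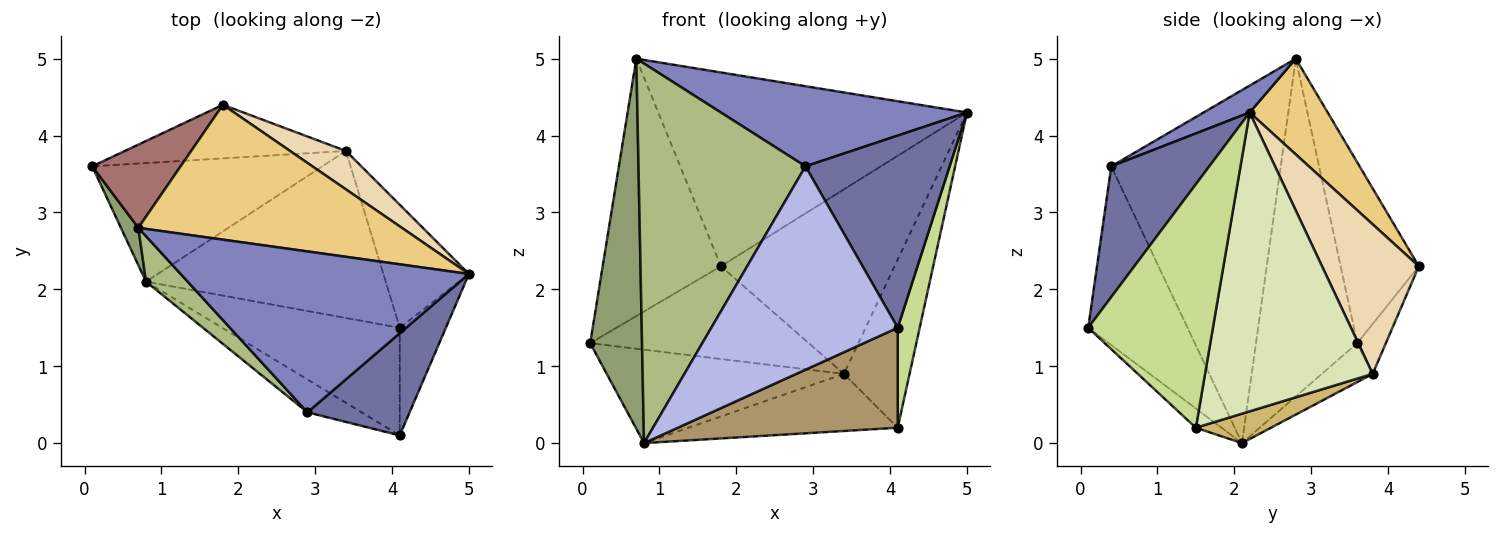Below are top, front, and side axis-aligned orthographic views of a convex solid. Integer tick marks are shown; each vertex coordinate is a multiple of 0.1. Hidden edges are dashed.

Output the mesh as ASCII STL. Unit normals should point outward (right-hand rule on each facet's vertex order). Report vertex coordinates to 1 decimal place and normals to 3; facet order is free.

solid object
 facet normal 0.515 -0.757 0.402
  outer loop
   vertex 2.9 0.4 3.6
   vertex 4.1 0.1 1.5
   vertex 5.0 2.2 4.3
  endloop
 endfacet
 facet normal 0.083 -0.444 0.892
  outer loop
   vertex 2.9 0.4 3.6
   vertex 5.0 2.2 4.3
   vertex 0.7 2.8 5.0
  endloop
 endfacet
 facet normal -0.132 0.613 -0.779
  outer loop
   vertex 0.8 2.1 0.0
   vertex 0.1 3.6 1.3
   vertex 3.4 3.8 0.9
  endloop
 endfacet
 facet normal -0.465 -0.874 -0.141
  outer loop
   vertex 0.8 2.1 0.0
   vertex 4.1 0.1 1.5
   vertex 2.9 0.4 3.6
  endloop
 endfacet
 facet normal -0.889 -0.455 0.046
  outer loop
   vertex 0.8 2.1 0.0
   vertex 0.7 2.8 5.0
   vertex 0.1 3.6 1.3
  endloop
 endfacet
 facet normal -0.710 -0.699 0.084
  outer loop
   vertex 0.8 2.1 0.0
   vertex 2.9 0.4 3.6
   vertex 0.7 2.8 5.0
  endloop
 endfacet
 facet normal 0.968 -0.170 -0.183
  outer loop
   vertex 4.1 1.5 0.2
   vertex 5.0 2.2 4.3
   vertex 4.1 0.1 1.5
  endloop
 endfacet
 facet normal 0.900 0.352 -0.258
  outer loop
   vertex 4.1 1.5 0.2
   vertex 3.4 3.8 0.9
   vertex 5.0 2.2 4.3
  endloop
 endfacet
 facet normal -0.079 -0.678 -0.730
  outer loop
   vertex 4.1 1.5 0.2
   vertex 4.1 0.1 1.5
   vertex 0.8 2.1 0.0
  endloop
 endfacet
 facet normal 0.115 0.321 -0.940
  outer loop
   vertex 4.1 1.5 0.2
   vertex 0.8 2.1 0.0
   vertex 3.4 3.8 0.9
  endloop
 endfacet
 facet normal 0.203 0.804 0.559
  outer loop
   vertex 1.8 4.4 2.3
   vertex 0.7 2.8 5.0
   vertex 5.0 2.2 4.3
  endloop
 endfacet
 facet normal 0.479 0.859 0.179
  outer loop
   vertex 1.8 4.4 2.3
   vertex 5.0 2.2 4.3
   vertex 3.4 3.8 0.9
  endloop
 endfacet
 facet normal -0.532 0.805 0.260
  outer loop
   vertex 1.8 4.4 2.3
   vertex 0.1 3.6 1.3
   vertex 0.7 2.8 5.0
  endloop
 endfacet
 facet normal -0.112 0.860 -0.497
  outer loop
   vertex 1.8 4.4 2.3
   vertex 3.4 3.8 0.9
   vertex 0.1 3.6 1.3
  endloop
 endfacet
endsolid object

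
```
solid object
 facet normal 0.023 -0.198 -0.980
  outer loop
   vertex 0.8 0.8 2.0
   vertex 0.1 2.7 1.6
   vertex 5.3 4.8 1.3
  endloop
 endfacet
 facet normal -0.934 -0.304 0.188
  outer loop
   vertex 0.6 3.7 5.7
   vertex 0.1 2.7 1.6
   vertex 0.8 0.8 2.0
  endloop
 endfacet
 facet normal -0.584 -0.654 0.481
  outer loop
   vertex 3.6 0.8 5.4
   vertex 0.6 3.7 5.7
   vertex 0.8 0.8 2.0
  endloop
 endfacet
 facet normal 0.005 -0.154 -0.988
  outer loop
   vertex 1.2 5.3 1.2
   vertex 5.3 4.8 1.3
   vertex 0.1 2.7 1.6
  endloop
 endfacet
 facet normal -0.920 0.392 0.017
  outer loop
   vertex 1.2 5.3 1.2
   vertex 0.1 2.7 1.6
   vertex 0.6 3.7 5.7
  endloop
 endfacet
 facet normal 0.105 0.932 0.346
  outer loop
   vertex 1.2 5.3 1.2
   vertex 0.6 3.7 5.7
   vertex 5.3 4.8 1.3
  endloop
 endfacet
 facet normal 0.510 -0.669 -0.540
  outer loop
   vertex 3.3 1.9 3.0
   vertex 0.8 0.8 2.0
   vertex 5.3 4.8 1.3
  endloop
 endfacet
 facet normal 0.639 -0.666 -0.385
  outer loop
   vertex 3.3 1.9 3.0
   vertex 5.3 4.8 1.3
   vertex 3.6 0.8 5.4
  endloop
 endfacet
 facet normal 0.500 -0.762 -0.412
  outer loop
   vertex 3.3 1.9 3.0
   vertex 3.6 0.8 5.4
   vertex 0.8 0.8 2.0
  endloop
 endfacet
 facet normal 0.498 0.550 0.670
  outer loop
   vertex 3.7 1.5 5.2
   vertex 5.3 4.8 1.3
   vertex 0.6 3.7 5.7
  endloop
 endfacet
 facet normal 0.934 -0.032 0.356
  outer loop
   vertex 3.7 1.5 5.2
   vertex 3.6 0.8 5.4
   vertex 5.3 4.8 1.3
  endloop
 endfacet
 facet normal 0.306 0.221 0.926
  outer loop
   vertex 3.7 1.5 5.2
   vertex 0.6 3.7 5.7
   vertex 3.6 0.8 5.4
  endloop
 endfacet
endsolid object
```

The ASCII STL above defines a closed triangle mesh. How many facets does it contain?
12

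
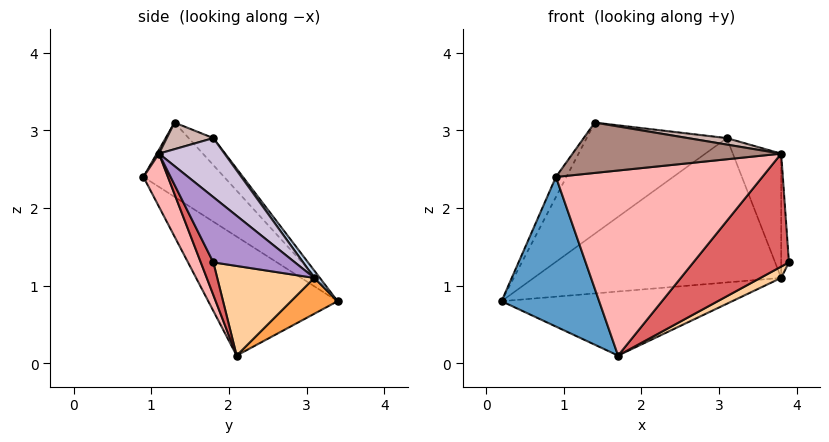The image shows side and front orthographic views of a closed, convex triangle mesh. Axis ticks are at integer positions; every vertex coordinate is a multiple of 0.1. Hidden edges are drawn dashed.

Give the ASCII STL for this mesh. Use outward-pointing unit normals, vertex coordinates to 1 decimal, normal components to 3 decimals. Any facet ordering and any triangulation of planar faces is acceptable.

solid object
 facet normal -0.687 -0.518 -0.509
  outer loop
   vertex 1.7 2.1 0.1
   vertex 0.9 0.9 2.4
   vertex 0.2 3.4 0.8
  endloop
 endfacet
 facet normal 0.018 0.807 0.590
  outer loop
   vertex 3.8 3.1 1.1
   vertex 0.2 3.4 0.8
   vertex 3.1 1.8 2.9
  endloop
 endfacet
 facet normal 0.115 0.571 -0.813
  outer loop
   vertex 3.8 3.1 1.1
   vertex 1.7 2.1 0.1
   vertex 0.2 3.4 0.8
  endloop
 endfacet
 facet normal 0.466 -0.099 -0.879
  outer loop
   vertex 3.8 3.1 1.1
   vertex 3.9 1.8 1.3
   vertex 1.7 2.1 0.1
  endloop
 endfacet
 facet normal -0.837 0.109 0.536
  outer loop
   vertex 1.4 1.3 3.1
   vertex 0.2 3.4 0.8
   vertex 0.9 0.9 2.4
  endloop
 endfacet
 facet normal -0.123 0.700 0.703
  outer loop
   vertex 1.4 1.3 3.1
   vertex 3.1 1.8 2.9
   vertex 0.2 3.4 0.8
  endloop
 endfacet
 facet normal 0.117 -0.892 -0.437
  outer loop
   vertex 3.8 1.1 2.7
   vertex 1.7 2.1 0.1
   vertex 3.9 1.8 1.3
  endloop
 endfacet
 facet normal 0.106 -0.896 -0.431
  outer loop
   vertex 3.8 1.1 2.7
   vertex 0.9 0.9 2.4
   vertex 1.7 2.1 0.1
  endloop
 endfacet
 facet normal 0.989 0.094 0.118
  outer loop
   vertex 3.8 1.1 2.7
   vertex 3.9 1.8 1.3
   vertex 3.8 3.1 1.1
  endloop
 endfacet
 facet normal 0.647 0.476 0.596
  outer loop
   vertex 3.8 1.1 2.7
   vertex 3.8 3.1 1.1
   vertex 3.1 1.8 2.9
  endloop
 endfacet
 facet normal 0.009 -0.871 0.491
  outer loop
   vertex 3.8 1.1 2.7
   vertex 1.4 1.3 3.1
   vertex 0.9 0.9 2.4
  endloop
 endfacet
 facet normal 0.153 -0.127 0.980
  outer loop
   vertex 3.8 1.1 2.7
   vertex 3.1 1.8 2.9
   vertex 1.4 1.3 3.1
  endloop
 endfacet
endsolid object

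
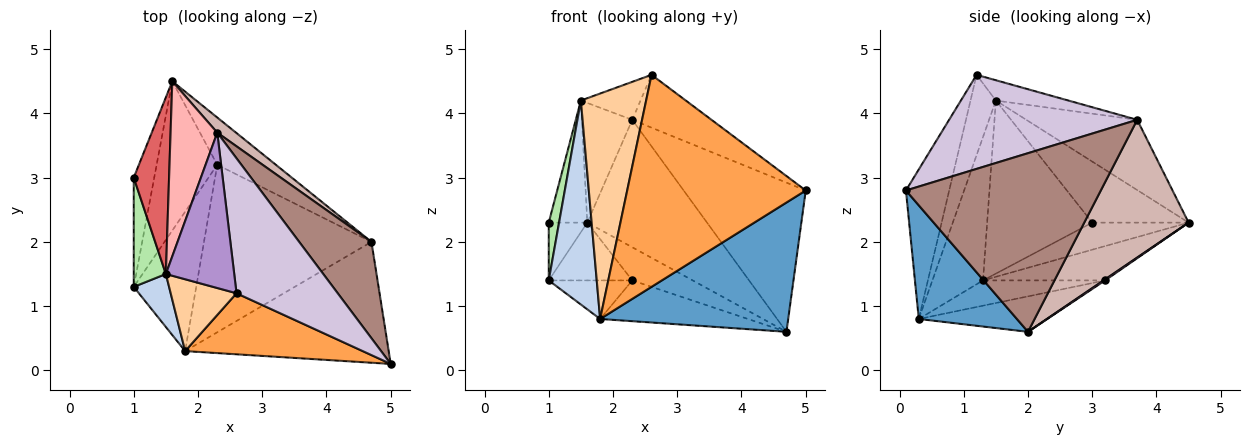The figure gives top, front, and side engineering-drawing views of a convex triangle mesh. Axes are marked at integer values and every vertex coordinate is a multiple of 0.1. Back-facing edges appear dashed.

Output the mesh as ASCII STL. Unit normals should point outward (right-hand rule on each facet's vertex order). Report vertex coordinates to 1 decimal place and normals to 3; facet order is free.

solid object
 facet normal 0.356 -0.683 -0.638
  outer loop
   vertex 1.8 0.3 0.8
   vertex 4.7 2.0 0.6
   vertex 5.0 0.1 2.8
  endloop
 endfacet
 facet normal -0.714 -0.677 0.176
  outer loop
   vertex 1.8 0.3 0.8
   vertex 1.5 1.5 4.2
   vertex 1.0 1.3 1.4
  endloop
 endfacet
 facet normal -0.227 -0.936 0.269
  outer loop
   vertex 1.8 0.3 0.8
   vertex 5.0 0.1 2.8
   vertex 2.6 1.2 4.6
  endloop
 endfacet
 facet normal -0.347 -0.894 0.285
  outer loop
   vertex 1.8 0.3 0.8
   vertex 2.6 1.2 4.6
   vertex 1.5 1.5 4.2
  endloop
 endfacet
 facet normal -0.760 0.304 -0.574
  outer loop
   vertex 1.0 3.0 2.3
   vertex 1.6 4.5 2.3
   vertex 1.0 1.3 1.4
  endloop
 endfacet
 facet normal -0.979 -0.096 0.182
  outer loop
   vertex 1.0 3.0 2.3
   vertex 1.0 1.3 1.4
   vertex 1.5 1.5 4.2
  endloop
 endfacet
 facet normal -0.818 0.327 0.473
  outer loop
   vertex 1.0 3.0 2.3
   vertex 1.5 1.5 4.2
   vertex 1.6 4.5 2.3
  endloop
 endfacet
 facet normal -0.779 0.354 0.518
  outer loop
   vertex 2.3 3.7 3.9
   vertex 1.6 4.5 2.3
   vertex 1.5 1.5 4.2
  endloop
 endfacet
 facet normal -0.277 0.228 0.933
  outer loop
   vertex 2.3 3.7 3.9
   vertex 1.5 1.5 4.2
   vertex 2.6 1.2 4.6
  endloop
 endfacet
 facet normal 0.654 0.276 0.704
  outer loop
   vertex 2.3 3.7 3.9
   vertex 2.6 1.2 4.6
   vertex 5.0 0.1 2.8
  endloop
 endfacet
 facet normal 0.802 0.502 0.324
  outer loop
   vertex 2.3 3.7 3.9
   vertex 5.0 0.1 2.8
   vertex 4.7 2.0 0.6
  endloop
 endfacet
 facet normal 0.654 0.751 0.089
  outer loop
   vertex 2.3 3.7 3.9
   vertex 4.7 2.0 0.6
   vertex 1.6 4.5 2.3
  endloop
 endfacet
 facet normal 0.014 0.574 -0.818
  outer loop
   vertex 2.3 3.2 1.4
   vertex 1.6 4.5 2.3
   vertex 4.7 2.0 0.6
  endloop
 endfacet
 facet normal -0.201 0.232 -0.952
  outer loop
   vertex 2.3 3.2 1.4
   vertex 4.7 2.0 0.6
   vertex 1.8 0.3 0.8
  endloop
 endfacet
 facet normal -0.467 0.319 -0.825
  outer loop
   vertex 2.3 3.2 1.4
   vertex 1.0 1.3 1.4
   vertex 1.6 4.5 2.3
  endloop
 endfacet
 facet normal -0.363 0.248 -0.898
  outer loop
   vertex 2.3 3.2 1.4
   vertex 1.8 0.3 0.8
   vertex 1.0 1.3 1.4
  endloop
 endfacet
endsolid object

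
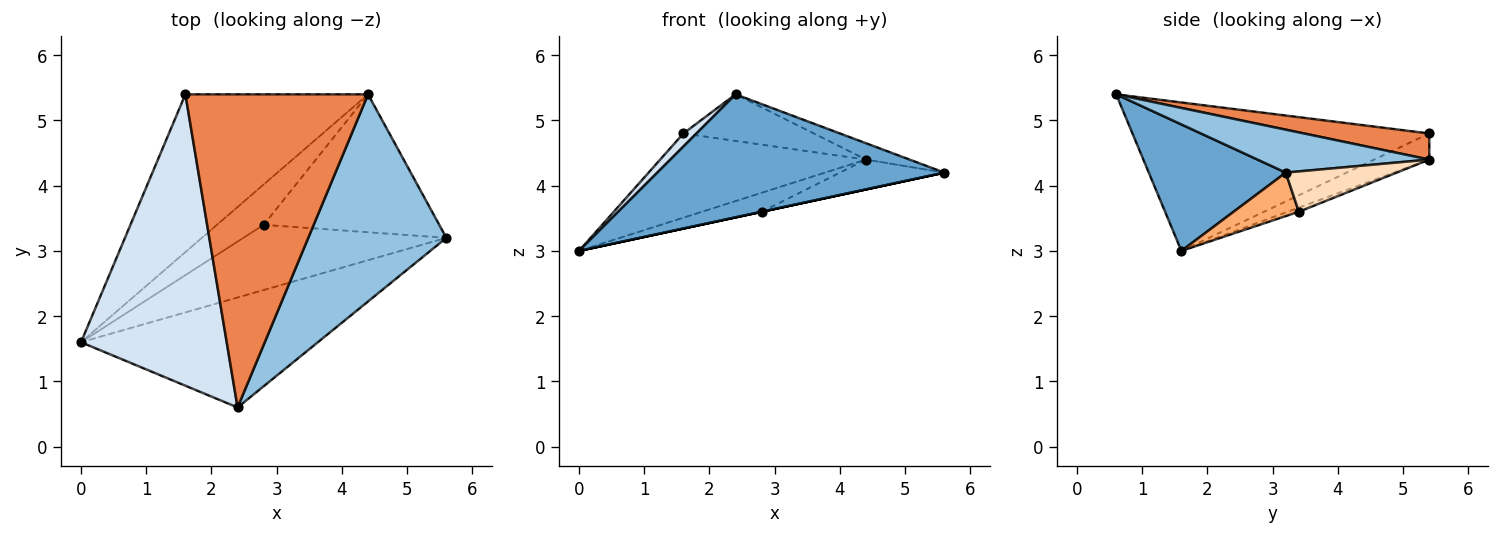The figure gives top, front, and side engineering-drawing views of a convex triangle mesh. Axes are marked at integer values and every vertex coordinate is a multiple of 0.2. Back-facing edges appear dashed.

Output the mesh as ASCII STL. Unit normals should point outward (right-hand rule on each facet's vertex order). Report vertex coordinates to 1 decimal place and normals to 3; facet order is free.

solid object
 facet normal 0.335 -0.702 -0.628
  outer loop
   vertex 2.4 0.6 5.4
   vertex 0.0 1.6 3.0
   vertex 5.6 3.2 4.2
  endloop
 endfacet
 facet normal 0.296 0.075 0.952
  outer loop
   vertex 2.4 0.6 5.4
   vertex 5.6 3.2 4.2
   vertex 4.4 5.4 4.4
  endloop
 endfacet
 facet normal -0.125 0.467 -0.875
  outer loop
   vertex 1.6 5.4 4.8
   vertex 4.4 5.4 4.4
   vertex 0.0 1.6 3.0
  endloop
 endfacet
 facet normal -0.713 -0.031 0.700
  outer loop
   vertex 1.6 5.4 4.8
   vertex 0.0 1.6 3.0
   vertex 2.4 0.6 5.4
  endloop
 endfacet
 facet normal 0.140 0.146 0.979
  outer loop
   vertex 1.6 5.4 4.8
   vertex 2.4 0.6 5.4
   vertex 4.4 5.4 4.4
  endloop
 endfacet
 facet normal 0.210 0.000 -0.978
  outer loop
   vertex 2.8 3.4 3.6
   vertex 5.6 3.2 4.2
   vertex 0.0 1.6 3.0
  endloop
 endfacet
 facet normal -0.080 0.424 -0.902
  outer loop
   vertex 2.8 3.4 3.6
   vertex 0.0 1.6 3.0
   vertex 4.4 5.4 4.4
  endloop
 endfacet
 facet normal 0.219 0.206 -0.954
  outer loop
   vertex 2.8 3.4 3.6
   vertex 4.4 5.4 4.4
   vertex 5.6 3.2 4.2
  endloop
 endfacet
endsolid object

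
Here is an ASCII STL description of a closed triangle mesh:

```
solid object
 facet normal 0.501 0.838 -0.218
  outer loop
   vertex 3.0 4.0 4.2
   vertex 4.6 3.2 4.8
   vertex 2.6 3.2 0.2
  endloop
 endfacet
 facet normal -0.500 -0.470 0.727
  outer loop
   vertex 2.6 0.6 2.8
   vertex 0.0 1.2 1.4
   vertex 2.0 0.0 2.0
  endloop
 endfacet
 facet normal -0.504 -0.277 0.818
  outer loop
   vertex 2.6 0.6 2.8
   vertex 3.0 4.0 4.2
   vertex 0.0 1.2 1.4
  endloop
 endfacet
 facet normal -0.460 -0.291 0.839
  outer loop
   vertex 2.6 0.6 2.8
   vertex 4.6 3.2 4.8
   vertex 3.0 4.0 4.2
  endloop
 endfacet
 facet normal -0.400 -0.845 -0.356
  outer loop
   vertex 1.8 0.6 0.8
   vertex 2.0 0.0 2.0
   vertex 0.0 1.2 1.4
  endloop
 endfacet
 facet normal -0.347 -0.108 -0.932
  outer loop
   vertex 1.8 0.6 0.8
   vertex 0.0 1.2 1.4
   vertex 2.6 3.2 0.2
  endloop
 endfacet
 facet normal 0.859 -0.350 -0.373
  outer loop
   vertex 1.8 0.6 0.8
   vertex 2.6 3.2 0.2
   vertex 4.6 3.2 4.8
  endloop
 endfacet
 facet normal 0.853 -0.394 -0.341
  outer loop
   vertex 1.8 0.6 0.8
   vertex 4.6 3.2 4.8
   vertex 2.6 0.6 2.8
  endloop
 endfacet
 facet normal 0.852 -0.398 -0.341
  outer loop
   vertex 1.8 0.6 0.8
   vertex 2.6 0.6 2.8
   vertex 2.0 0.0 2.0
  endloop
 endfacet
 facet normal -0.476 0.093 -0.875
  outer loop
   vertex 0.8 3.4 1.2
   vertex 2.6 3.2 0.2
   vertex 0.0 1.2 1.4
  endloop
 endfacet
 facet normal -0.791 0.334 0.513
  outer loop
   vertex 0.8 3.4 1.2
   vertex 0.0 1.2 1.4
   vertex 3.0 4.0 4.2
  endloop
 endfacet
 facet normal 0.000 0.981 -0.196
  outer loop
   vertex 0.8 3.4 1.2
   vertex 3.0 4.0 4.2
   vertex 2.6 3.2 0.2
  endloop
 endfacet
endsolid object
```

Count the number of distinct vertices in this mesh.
8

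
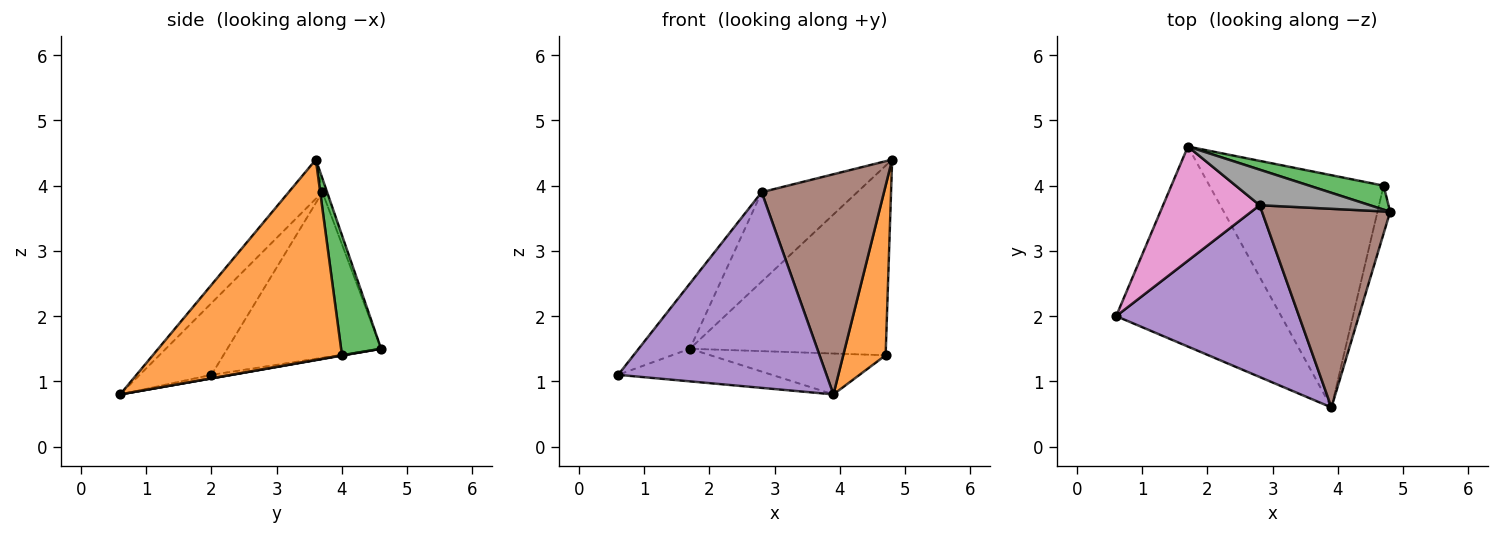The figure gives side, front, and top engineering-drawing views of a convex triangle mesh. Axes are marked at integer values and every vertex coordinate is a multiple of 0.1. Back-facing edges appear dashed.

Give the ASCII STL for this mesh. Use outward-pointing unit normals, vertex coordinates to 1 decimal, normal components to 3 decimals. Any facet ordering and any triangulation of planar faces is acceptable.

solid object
 facet normal -0.021 0.161 -0.987
  outer loop
   vertex 1.7 4.6 1.5
   vertex 3.9 0.6 0.8
   vertex 0.6 2.0 1.1
  endloop
 endfacet
 facet normal 0.974 -0.218 -0.062
  outer loop
   vertex 4.7 4.0 1.4
   vertex 4.8 3.6 4.4
   vertex 3.9 0.6 0.8
  endloop
 endfacet
 facet normal 0.199 0.972 0.123
  outer loop
   vertex 4.7 4.0 1.4
   vertex 1.7 4.6 1.5
   vertex 4.8 3.6 4.4
  endloop
 endfacet
 facet normal 0.002 0.173 -0.985
  outer loop
   vertex 4.7 4.0 1.4
   vertex 3.9 0.6 0.8
   vertex 1.7 4.6 1.5
  endloop
 endfacet
 facet normal -0.251 -0.728 0.639
  outer loop
   vertex 2.8 3.7 3.9
   vertex 0.6 2.0 1.1
   vertex 3.9 0.6 0.8
  endloop
 endfacet
 facet normal -0.200 -0.727 0.656
  outer loop
   vertex 2.8 3.7 3.9
   vertex 3.9 0.6 0.8
   vertex 4.8 3.6 4.4
  endloop
 endfacet
 facet normal -0.830 0.277 0.484
  outer loop
   vertex 2.8 3.7 3.9
   vertex 1.7 4.6 1.5
   vertex 0.6 2.0 1.1
  endloop
 endfacet
 facet normal -0.046 0.928 0.369
  outer loop
   vertex 2.8 3.7 3.9
   vertex 4.8 3.6 4.4
   vertex 1.7 4.6 1.5
  endloop
 endfacet
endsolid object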